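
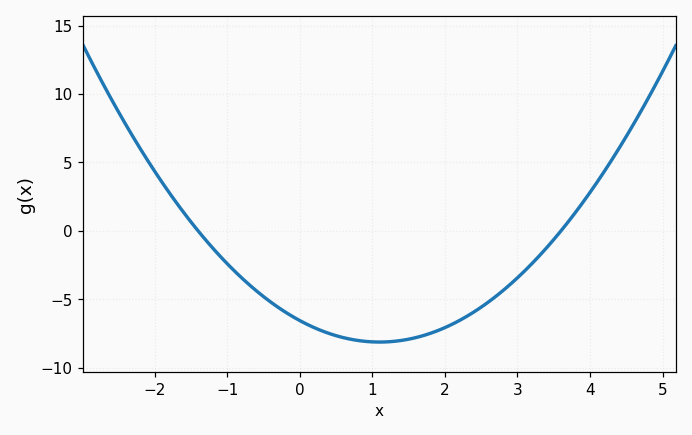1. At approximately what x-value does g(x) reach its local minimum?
1.2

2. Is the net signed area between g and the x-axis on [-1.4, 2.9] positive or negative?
negative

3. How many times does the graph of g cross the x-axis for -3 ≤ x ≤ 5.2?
2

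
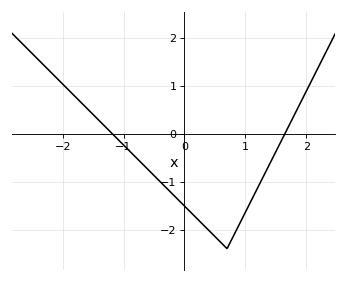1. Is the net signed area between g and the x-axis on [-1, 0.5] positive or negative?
negative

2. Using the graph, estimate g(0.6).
-2.27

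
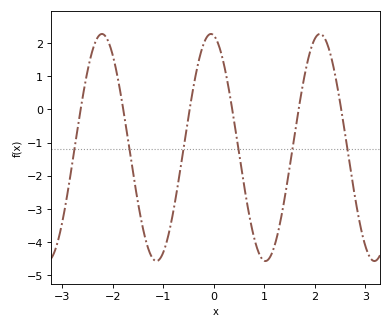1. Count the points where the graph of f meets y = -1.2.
6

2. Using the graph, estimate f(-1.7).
-0.9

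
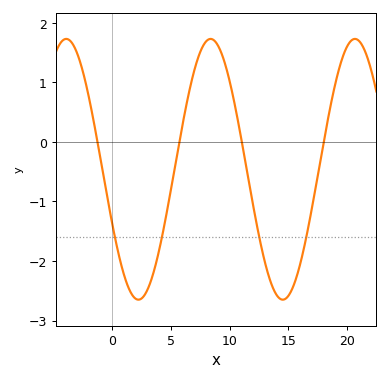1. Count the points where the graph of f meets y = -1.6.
4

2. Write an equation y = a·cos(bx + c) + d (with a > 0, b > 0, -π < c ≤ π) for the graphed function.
y = 2.19cos(0.51x + 2.01) - 0.46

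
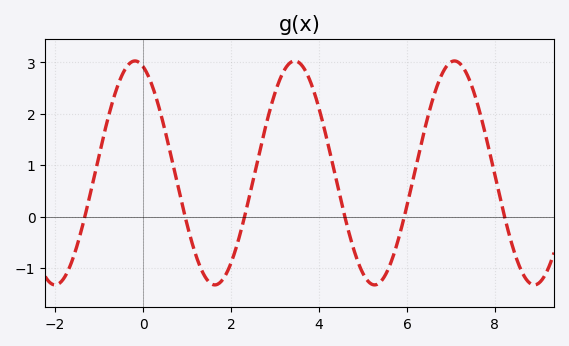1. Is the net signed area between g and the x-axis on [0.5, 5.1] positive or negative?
positive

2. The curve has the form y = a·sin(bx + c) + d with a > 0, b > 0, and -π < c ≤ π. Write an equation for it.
y = 2.18sin(1.73x + 1.89) + 0.85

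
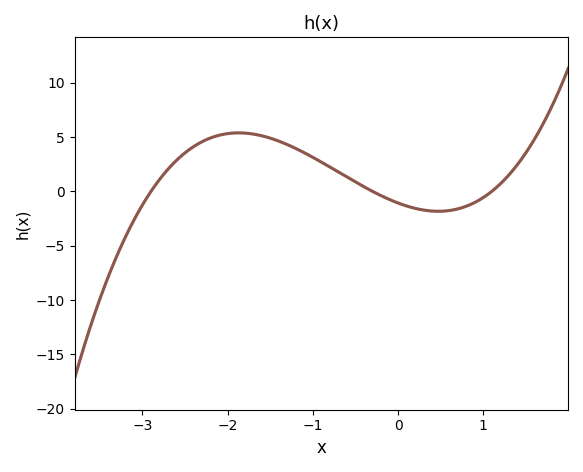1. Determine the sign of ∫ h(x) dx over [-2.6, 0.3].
positive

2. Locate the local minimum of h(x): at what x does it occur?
0.471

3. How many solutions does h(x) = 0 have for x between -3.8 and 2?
3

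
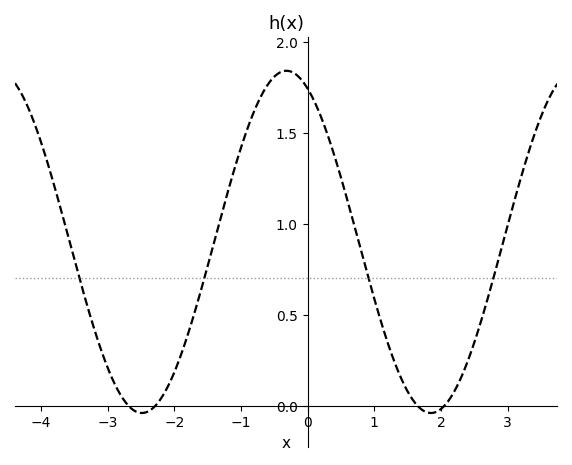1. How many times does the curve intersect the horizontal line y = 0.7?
4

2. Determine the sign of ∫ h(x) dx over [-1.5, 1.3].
positive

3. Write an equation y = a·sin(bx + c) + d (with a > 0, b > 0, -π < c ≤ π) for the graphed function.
y = 0.94sin(1.45x + 2.03) + 0.9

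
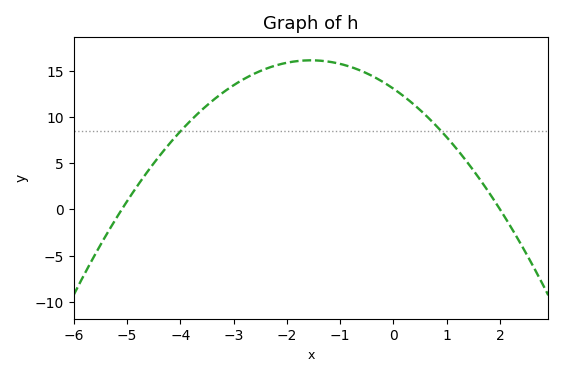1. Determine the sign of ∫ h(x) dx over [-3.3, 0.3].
positive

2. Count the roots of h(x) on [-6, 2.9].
2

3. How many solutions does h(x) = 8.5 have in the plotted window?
2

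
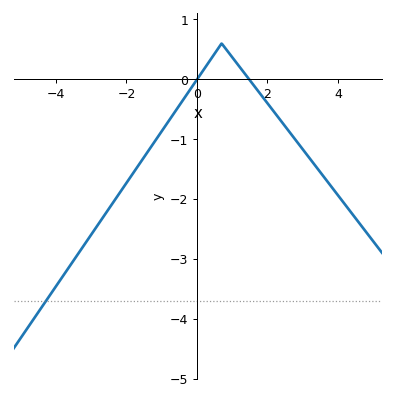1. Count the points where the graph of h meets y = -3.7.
1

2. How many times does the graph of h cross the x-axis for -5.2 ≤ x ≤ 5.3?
2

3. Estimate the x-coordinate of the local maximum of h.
0.698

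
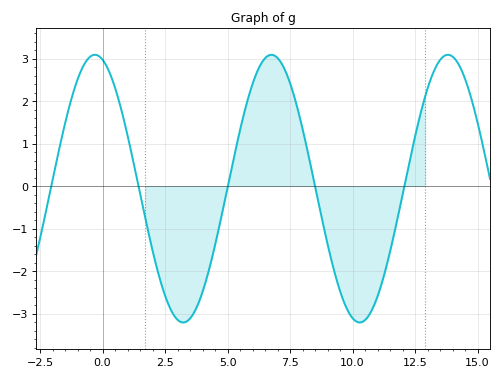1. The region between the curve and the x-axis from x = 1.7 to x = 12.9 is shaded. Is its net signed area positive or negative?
negative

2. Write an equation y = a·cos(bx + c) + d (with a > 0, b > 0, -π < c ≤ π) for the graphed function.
y = 3.15cos(0.89x + 0.272) - 0.06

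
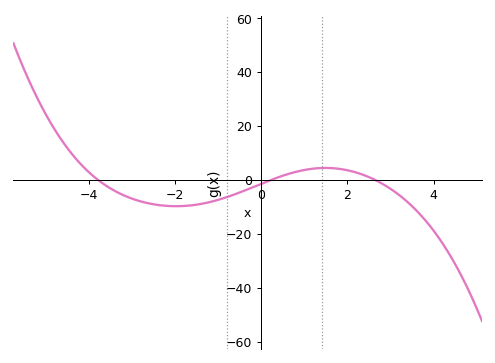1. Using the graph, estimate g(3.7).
-13.2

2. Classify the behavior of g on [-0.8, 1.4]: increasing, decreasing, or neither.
increasing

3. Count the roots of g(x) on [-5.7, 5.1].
3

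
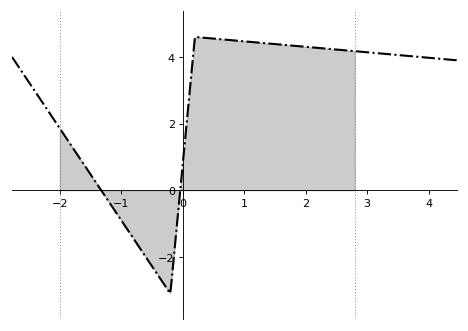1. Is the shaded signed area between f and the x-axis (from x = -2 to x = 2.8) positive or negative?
positive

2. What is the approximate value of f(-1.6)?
0.76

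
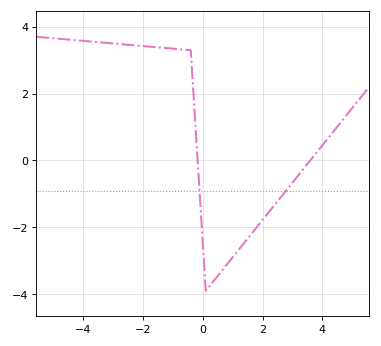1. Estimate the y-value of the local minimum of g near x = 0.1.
-3.8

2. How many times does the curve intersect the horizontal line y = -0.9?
2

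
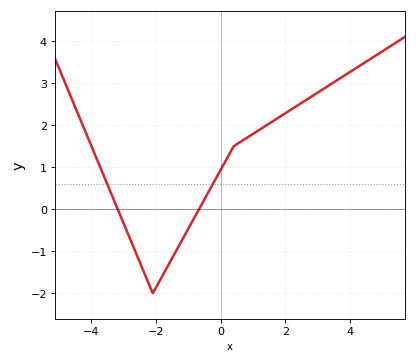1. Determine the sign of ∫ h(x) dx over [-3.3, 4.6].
positive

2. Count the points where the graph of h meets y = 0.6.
2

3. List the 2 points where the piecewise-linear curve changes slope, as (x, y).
(-2.1, -2); (0.4, 1.5)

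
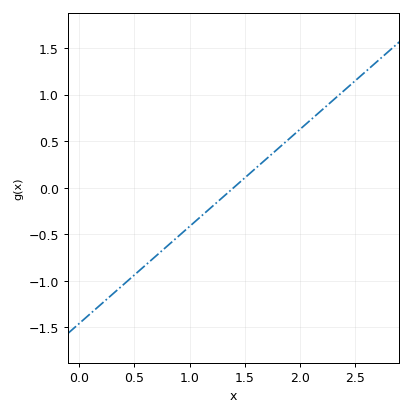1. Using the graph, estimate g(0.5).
-0.936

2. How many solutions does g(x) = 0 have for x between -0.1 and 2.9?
1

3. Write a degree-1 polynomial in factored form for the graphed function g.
y = 1.04(x - 1.4)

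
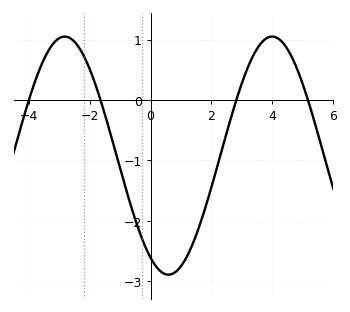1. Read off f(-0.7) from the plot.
-1.66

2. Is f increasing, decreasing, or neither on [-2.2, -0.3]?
decreasing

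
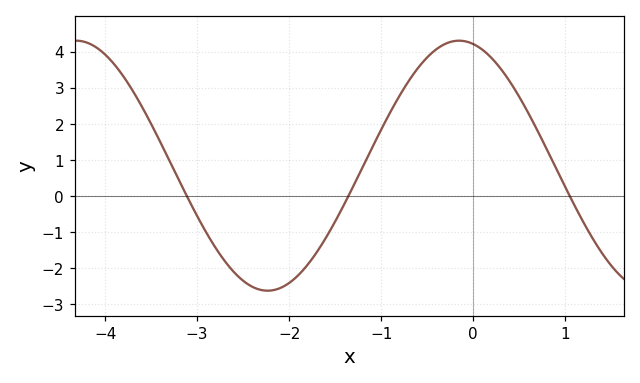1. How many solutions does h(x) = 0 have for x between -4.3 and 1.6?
3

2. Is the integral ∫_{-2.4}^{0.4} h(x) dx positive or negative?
positive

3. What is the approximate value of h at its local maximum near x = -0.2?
4.3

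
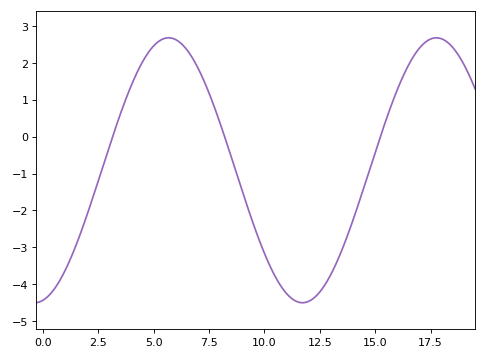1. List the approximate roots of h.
3.15, 8.2, 15.2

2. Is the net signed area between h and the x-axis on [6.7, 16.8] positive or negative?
negative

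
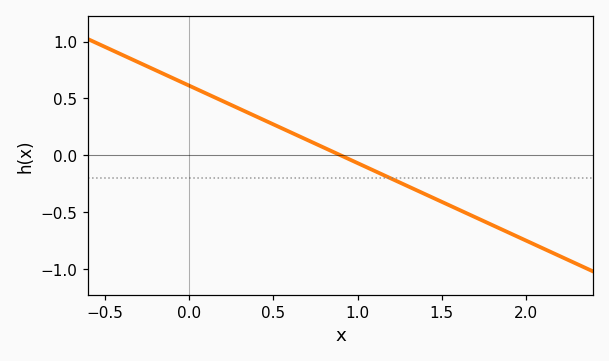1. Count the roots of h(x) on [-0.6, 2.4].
1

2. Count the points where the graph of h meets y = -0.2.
1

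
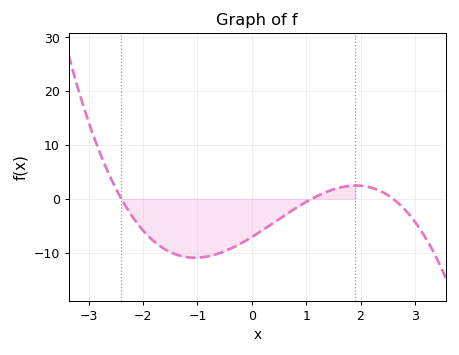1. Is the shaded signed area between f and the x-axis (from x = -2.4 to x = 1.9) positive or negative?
negative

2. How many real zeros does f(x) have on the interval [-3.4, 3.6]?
3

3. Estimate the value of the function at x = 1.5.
1.77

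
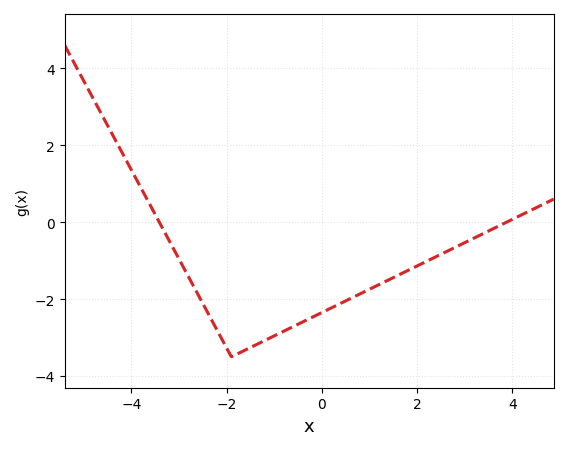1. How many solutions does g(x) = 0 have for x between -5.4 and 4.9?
2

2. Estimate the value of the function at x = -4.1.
1.6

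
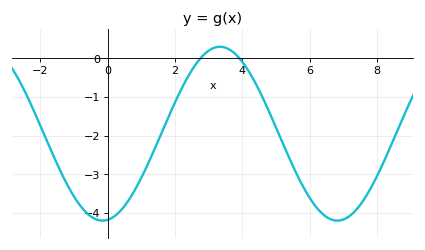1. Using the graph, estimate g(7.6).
-3.7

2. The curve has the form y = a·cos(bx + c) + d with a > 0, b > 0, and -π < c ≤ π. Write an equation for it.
y = 2.25cos(0.9x - 3) - 1.95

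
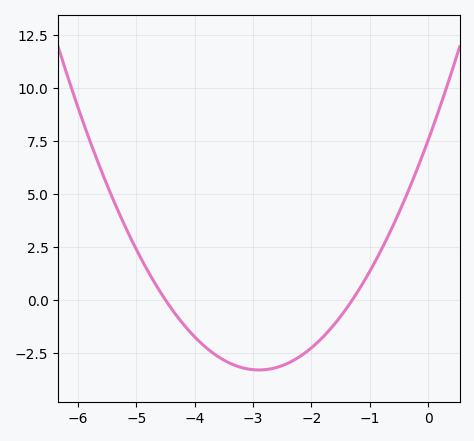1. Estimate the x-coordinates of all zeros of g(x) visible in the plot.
-4.5, -1.3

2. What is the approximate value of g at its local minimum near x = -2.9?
-3.4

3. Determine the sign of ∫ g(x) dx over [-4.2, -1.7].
negative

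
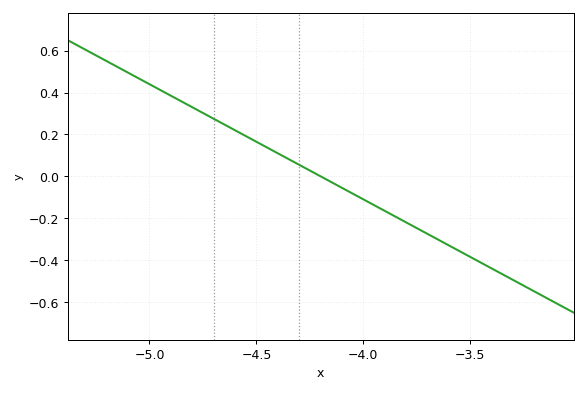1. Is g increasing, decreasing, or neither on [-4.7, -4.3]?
decreasing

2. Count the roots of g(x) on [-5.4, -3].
1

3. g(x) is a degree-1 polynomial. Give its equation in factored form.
y = -0.55(x + 4.2)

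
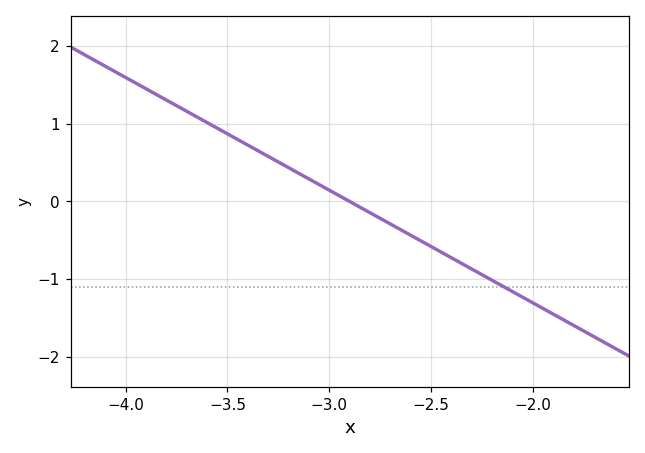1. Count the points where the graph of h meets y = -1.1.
1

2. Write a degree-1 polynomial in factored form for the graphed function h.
y = -1.45(x + 2.9)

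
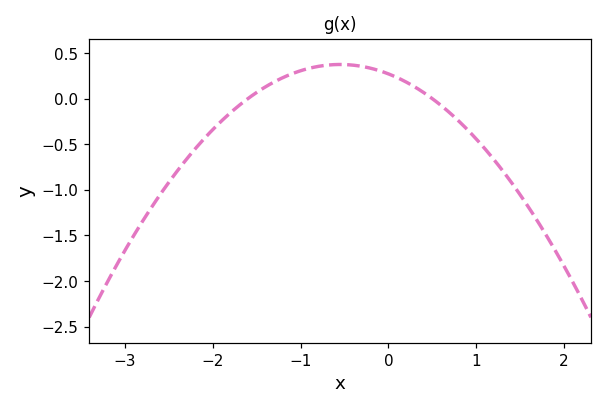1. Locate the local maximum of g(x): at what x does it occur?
-0.55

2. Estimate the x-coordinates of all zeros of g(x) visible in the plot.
-1.6, 0.5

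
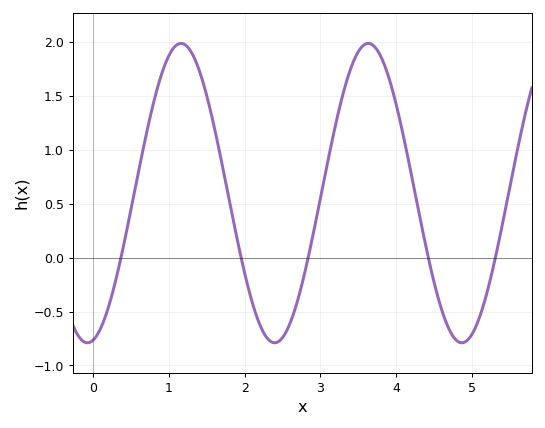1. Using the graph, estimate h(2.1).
-0.4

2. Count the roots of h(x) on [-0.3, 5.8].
5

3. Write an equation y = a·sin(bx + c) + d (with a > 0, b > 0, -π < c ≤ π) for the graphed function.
y = 1.39sin(2.5x - 1.4) + 0.6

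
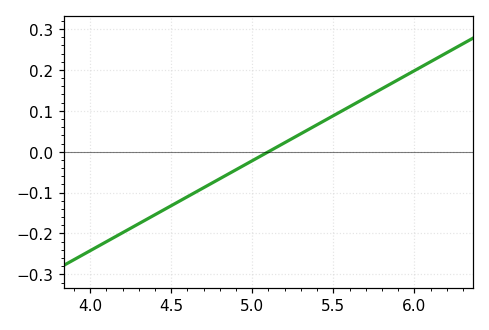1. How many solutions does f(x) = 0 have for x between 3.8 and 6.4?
1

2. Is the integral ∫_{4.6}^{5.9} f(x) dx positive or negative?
positive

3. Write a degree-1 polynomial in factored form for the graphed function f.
y = 0.22(x - 5.1)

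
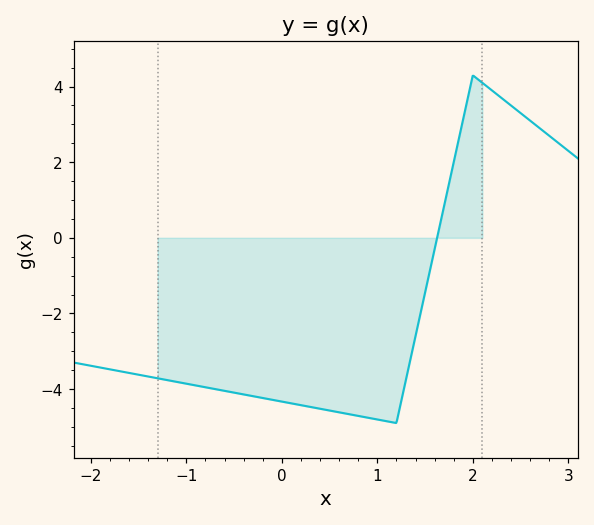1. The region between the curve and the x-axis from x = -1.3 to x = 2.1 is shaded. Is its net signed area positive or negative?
negative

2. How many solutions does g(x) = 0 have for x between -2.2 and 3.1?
1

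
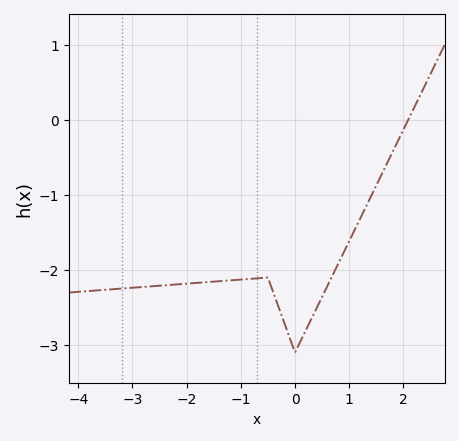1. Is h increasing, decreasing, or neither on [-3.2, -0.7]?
increasing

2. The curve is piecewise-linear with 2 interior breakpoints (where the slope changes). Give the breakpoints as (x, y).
(-0.5, -2.1); (0, -3.1)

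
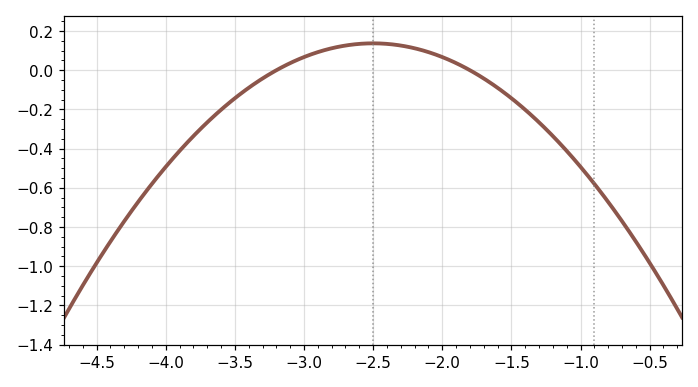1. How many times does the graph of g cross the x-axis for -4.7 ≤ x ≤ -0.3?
2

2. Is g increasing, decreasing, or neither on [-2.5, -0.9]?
decreasing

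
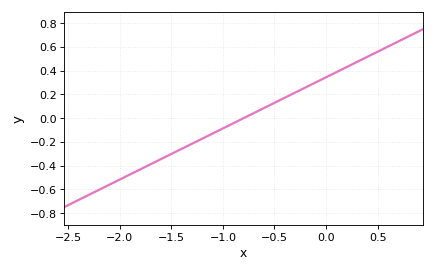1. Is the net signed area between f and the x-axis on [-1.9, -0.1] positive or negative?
negative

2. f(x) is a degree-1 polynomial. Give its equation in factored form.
y = 0.43(x + 0.8)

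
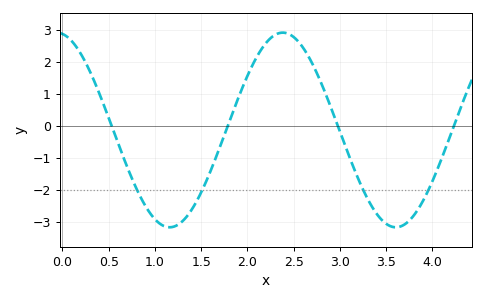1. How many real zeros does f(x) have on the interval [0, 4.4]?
4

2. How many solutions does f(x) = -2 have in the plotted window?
4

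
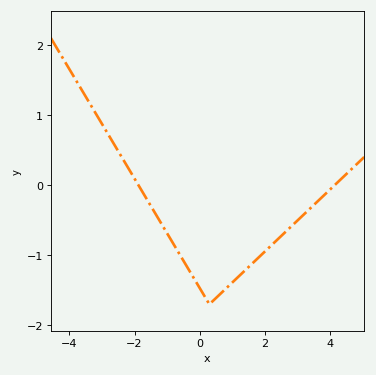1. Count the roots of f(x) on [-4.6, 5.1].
2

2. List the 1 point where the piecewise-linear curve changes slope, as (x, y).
(0.3, -1.7)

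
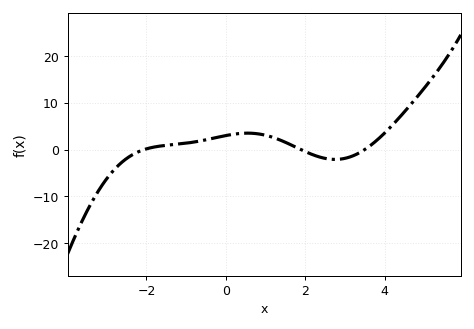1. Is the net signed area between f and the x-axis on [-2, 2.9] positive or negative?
positive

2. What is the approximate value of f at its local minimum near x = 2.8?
-2.09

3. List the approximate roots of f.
-2.06, 1.9, 3.5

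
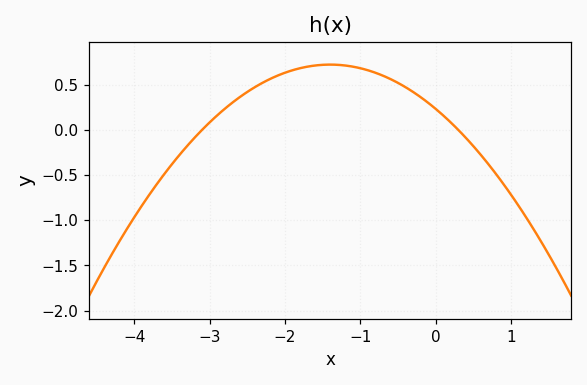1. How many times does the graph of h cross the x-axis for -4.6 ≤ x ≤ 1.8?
2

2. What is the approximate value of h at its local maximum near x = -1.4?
0.723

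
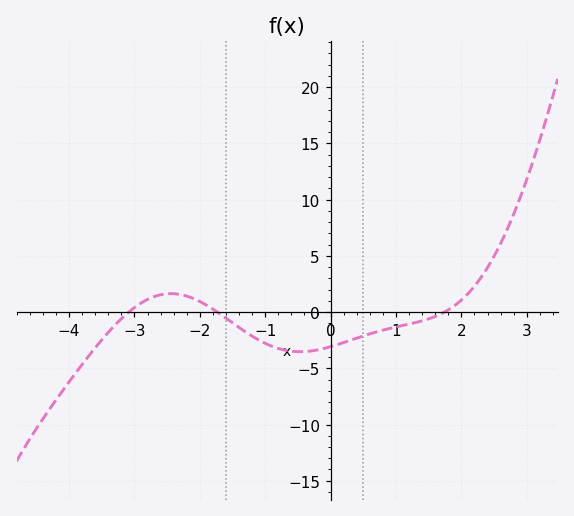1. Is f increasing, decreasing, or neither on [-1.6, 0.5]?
neither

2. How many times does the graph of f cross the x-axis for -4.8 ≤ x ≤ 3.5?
3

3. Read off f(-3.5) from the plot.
-2.5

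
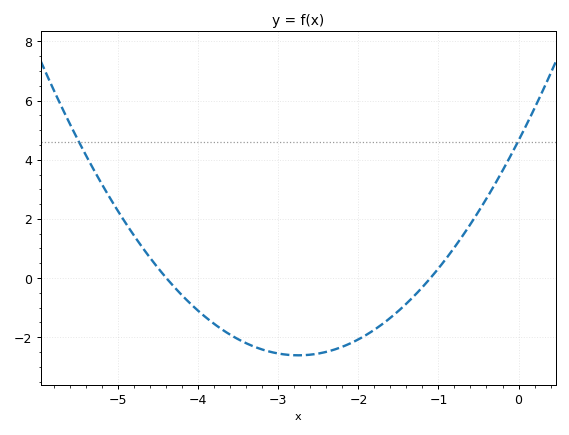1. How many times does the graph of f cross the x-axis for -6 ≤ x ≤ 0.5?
2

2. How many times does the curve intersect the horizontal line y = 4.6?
2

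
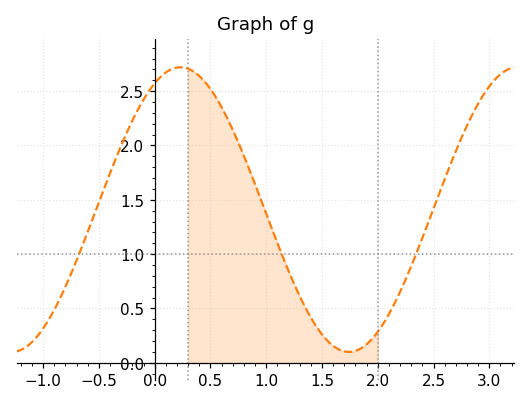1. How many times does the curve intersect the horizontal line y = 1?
3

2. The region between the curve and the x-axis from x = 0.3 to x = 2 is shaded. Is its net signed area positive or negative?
positive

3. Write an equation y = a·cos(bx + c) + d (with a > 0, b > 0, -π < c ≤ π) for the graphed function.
y = 1.31cos(2.1x - 0.48) + 1.41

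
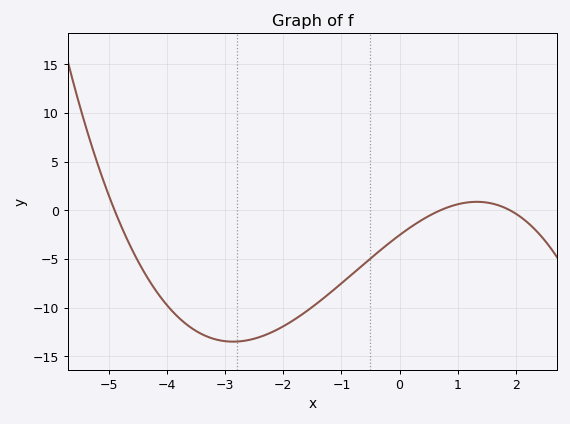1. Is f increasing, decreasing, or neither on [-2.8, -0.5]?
increasing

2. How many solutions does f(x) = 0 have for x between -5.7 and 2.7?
3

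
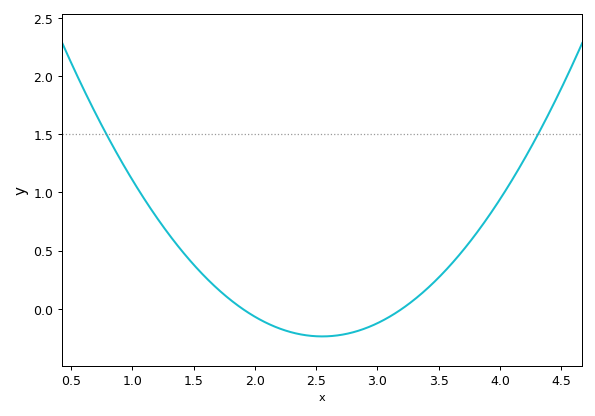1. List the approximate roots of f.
1.9, 3.2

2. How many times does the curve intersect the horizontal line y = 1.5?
2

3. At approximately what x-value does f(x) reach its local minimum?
2.6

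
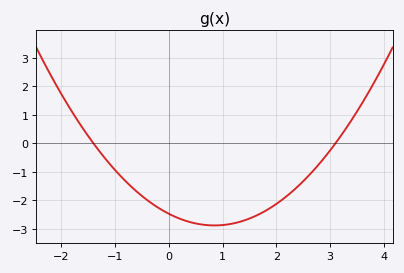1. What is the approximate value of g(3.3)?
0.536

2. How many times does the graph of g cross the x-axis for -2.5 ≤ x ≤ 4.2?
2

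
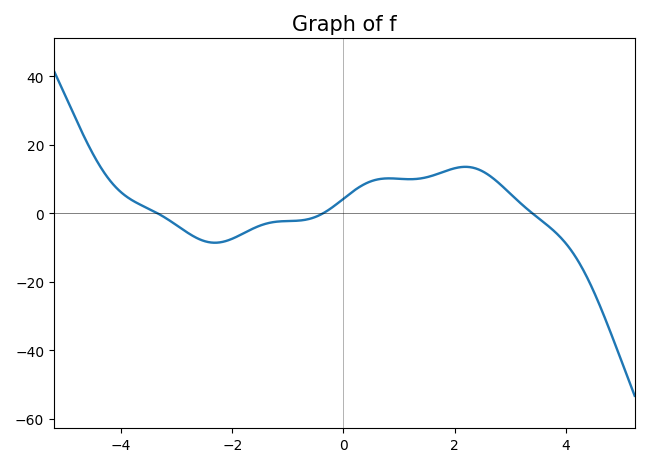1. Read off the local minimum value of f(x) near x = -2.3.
-8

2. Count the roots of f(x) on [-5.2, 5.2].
3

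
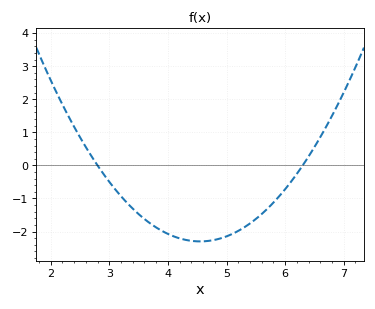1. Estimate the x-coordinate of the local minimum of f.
4.5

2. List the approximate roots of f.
2.8, 6.3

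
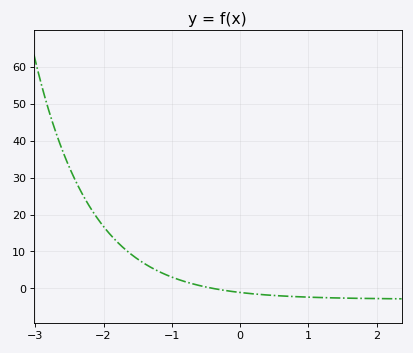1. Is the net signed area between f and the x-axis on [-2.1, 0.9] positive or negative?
positive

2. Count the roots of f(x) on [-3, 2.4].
1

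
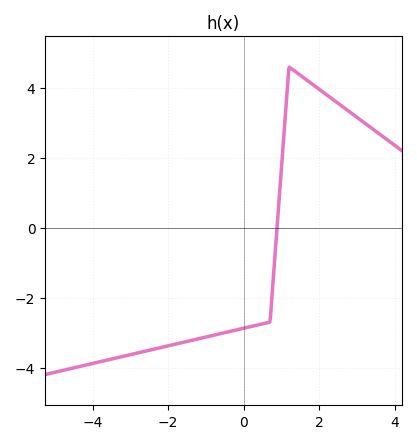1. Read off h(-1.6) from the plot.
-3.2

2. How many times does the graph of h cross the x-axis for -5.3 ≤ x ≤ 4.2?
1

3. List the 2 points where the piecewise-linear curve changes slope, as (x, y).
(0.7, -2.7); (1.2, 4.6)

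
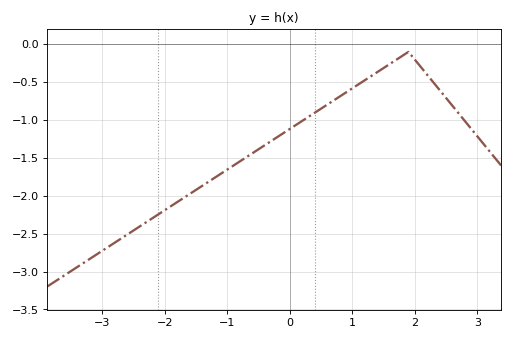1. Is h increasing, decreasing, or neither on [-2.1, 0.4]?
increasing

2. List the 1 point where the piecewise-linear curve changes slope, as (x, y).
(1.9, -0.1)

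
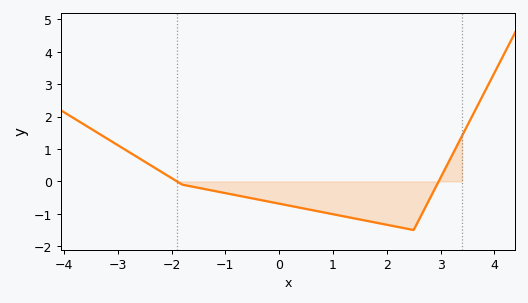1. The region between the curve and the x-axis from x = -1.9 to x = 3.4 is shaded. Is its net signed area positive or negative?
negative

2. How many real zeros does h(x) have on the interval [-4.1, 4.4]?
2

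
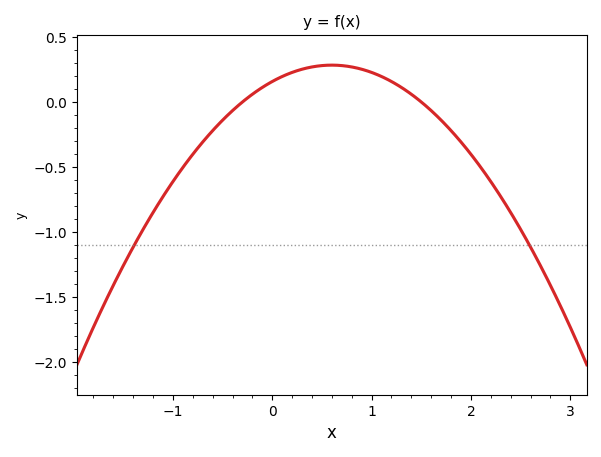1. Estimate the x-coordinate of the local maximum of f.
0.6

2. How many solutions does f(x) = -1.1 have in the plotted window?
2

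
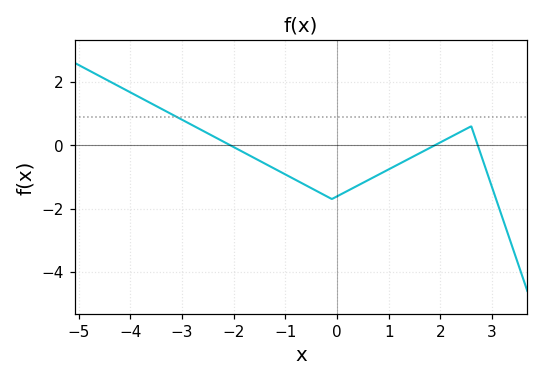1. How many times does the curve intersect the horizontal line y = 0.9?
1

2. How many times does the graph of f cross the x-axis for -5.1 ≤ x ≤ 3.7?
3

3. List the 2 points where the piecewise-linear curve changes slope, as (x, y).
(-0.1, -1.7); (2.6, 0.6)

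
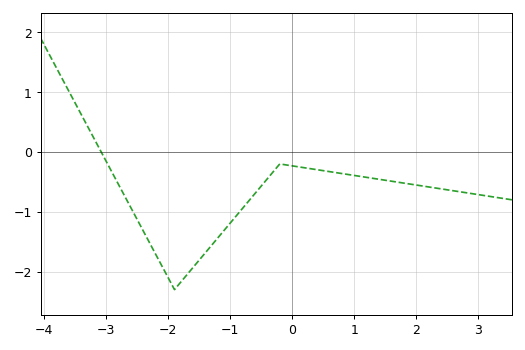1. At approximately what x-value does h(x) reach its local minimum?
-1.9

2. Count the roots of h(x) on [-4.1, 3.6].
1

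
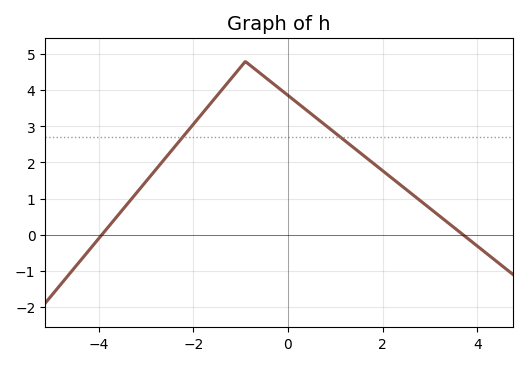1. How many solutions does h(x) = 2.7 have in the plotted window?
2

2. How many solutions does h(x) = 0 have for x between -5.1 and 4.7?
2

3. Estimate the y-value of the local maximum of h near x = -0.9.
4.8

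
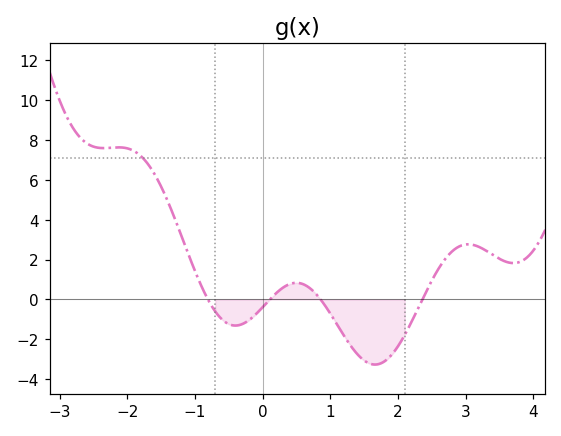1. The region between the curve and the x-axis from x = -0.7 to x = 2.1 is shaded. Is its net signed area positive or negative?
negative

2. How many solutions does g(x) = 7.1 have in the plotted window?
1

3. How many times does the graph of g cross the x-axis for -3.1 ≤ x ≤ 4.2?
4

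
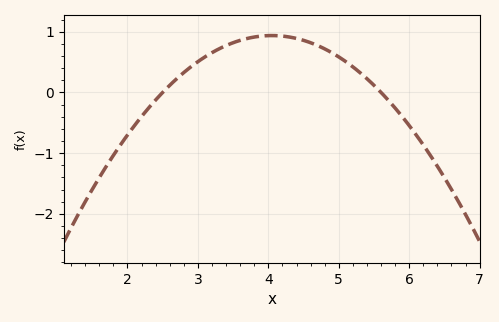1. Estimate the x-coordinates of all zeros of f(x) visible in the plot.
2.5, 5.6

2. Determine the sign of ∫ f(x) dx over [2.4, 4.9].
positive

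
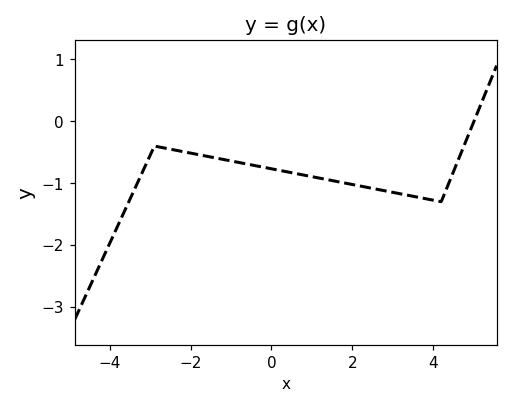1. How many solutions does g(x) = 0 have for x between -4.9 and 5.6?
1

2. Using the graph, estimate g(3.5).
-1.21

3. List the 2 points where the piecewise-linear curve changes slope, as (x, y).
(-2.9, -0.4); (4.2, -1.3)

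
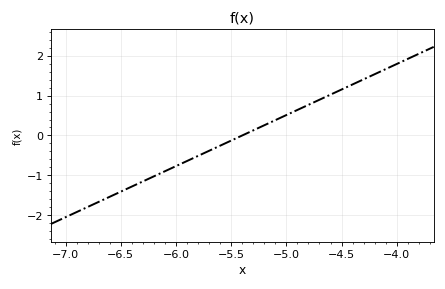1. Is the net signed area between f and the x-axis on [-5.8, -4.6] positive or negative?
positive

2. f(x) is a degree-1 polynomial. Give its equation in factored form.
y = 1.28(x + 5.4)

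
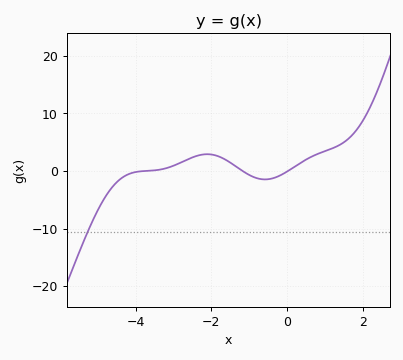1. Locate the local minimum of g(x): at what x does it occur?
-0.6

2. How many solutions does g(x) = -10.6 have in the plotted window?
1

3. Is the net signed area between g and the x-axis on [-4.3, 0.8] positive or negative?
positive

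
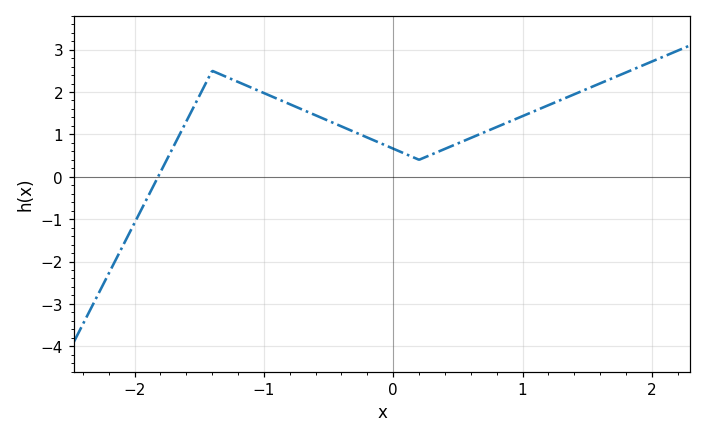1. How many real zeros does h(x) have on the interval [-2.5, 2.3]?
1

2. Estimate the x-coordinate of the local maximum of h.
-1.4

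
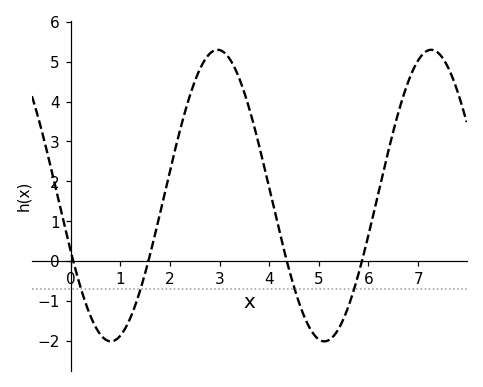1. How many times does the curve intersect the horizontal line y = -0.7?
4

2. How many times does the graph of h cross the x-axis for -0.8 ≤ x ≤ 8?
4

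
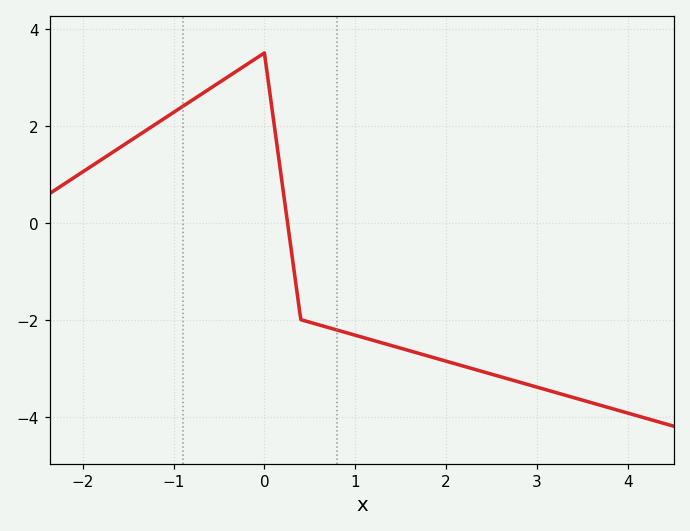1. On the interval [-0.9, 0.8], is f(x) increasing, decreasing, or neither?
neither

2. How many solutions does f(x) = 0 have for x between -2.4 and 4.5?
1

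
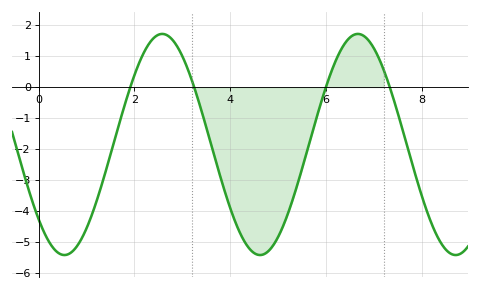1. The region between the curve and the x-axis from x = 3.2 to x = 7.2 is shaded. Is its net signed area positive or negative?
negative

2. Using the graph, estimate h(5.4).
-3.1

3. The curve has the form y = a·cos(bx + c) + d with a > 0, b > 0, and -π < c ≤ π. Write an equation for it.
y = 3.57cos(1.5x + 2.3) - 1.85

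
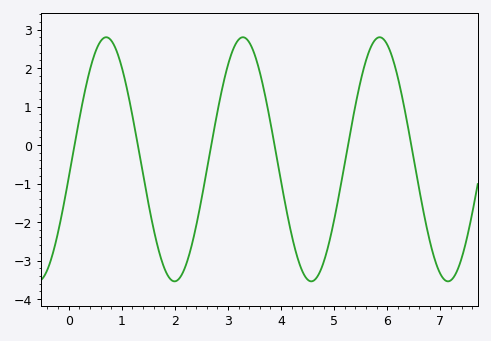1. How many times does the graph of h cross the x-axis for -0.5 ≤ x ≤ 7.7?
6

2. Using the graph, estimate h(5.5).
1.7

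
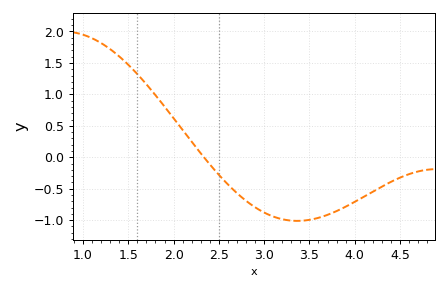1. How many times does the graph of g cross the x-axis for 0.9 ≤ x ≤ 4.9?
1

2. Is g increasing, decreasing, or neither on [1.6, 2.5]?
decreasing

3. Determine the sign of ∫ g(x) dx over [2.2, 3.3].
negative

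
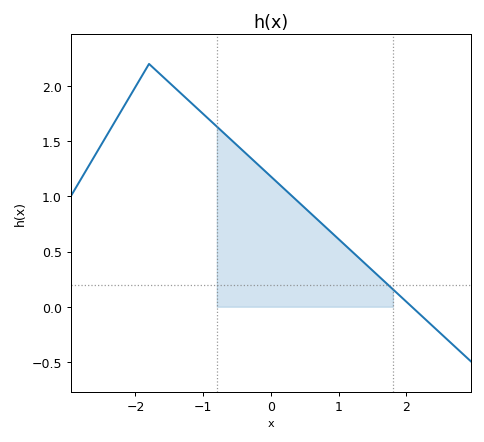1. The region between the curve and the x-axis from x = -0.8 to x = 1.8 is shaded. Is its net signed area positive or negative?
positive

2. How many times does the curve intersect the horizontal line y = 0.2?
1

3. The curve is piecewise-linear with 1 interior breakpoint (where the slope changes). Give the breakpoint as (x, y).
(-1.8, 2.2)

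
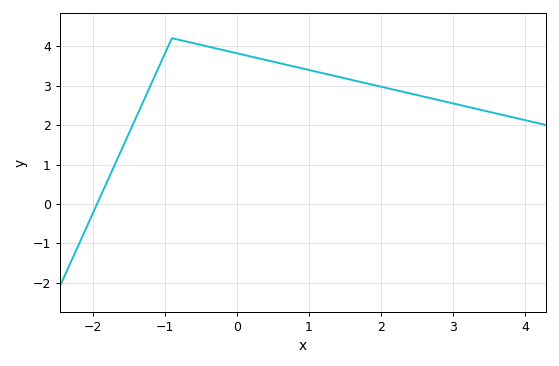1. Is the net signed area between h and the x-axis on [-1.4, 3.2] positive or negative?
positive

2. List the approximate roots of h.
-1.94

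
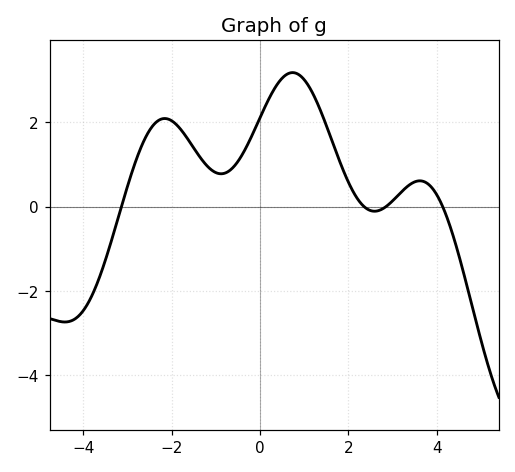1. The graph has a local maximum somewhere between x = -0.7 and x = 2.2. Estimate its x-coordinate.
0.739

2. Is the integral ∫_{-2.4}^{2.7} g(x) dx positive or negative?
positive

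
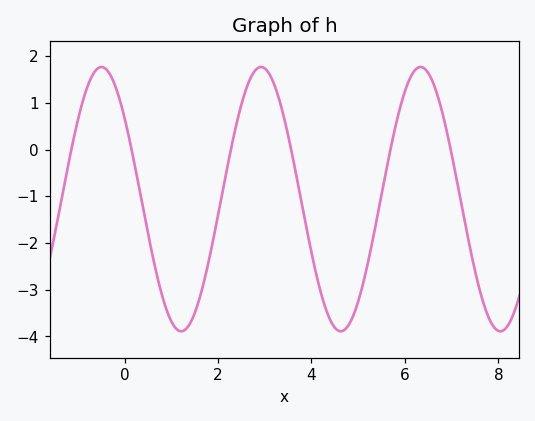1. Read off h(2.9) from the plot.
1.77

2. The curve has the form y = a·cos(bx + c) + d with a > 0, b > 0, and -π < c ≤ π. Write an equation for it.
y = 2.83cos(1.84x + 0.91) - 1.06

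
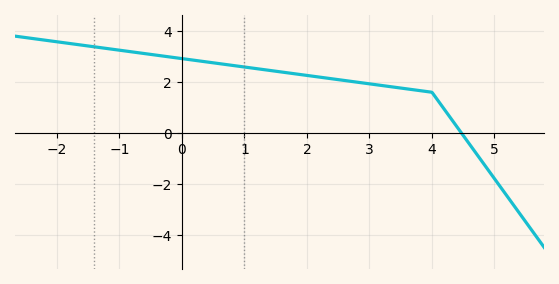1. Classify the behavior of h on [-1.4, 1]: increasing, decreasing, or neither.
decreasing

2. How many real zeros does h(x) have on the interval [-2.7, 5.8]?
1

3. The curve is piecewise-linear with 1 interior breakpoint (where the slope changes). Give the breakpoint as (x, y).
(4, 1.6)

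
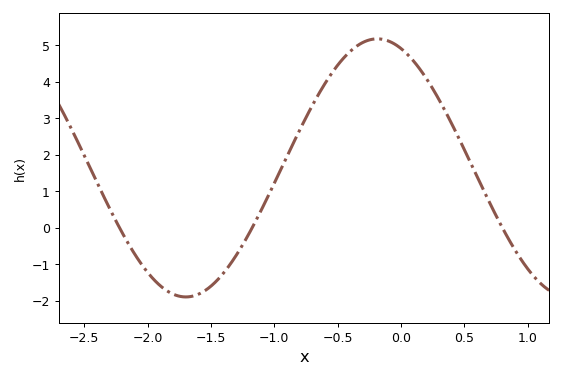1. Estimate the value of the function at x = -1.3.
-0.753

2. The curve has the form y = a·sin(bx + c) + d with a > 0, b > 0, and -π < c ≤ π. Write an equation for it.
y = 3.54sin(2.08x + 1.96) + 1.64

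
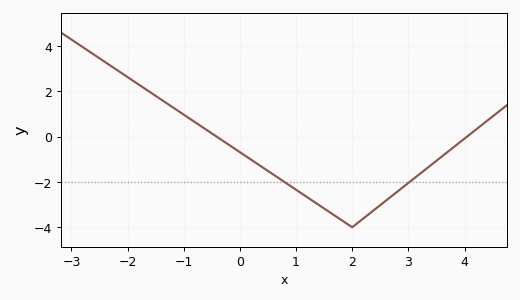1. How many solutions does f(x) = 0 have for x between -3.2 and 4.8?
2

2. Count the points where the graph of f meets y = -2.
2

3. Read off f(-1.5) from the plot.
1.8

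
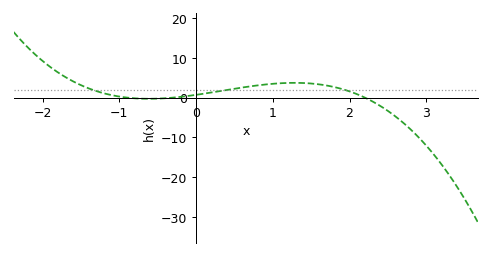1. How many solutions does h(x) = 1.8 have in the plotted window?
3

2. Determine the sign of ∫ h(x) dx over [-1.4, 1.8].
positive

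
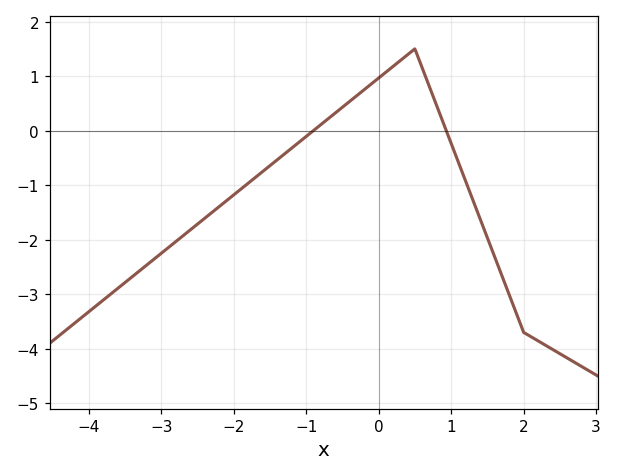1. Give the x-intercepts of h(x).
-0.8, 1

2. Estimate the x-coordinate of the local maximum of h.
0.4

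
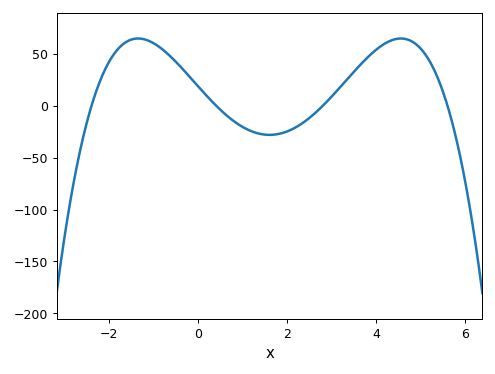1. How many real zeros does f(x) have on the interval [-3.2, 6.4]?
4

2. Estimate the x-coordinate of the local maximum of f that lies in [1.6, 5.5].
4.6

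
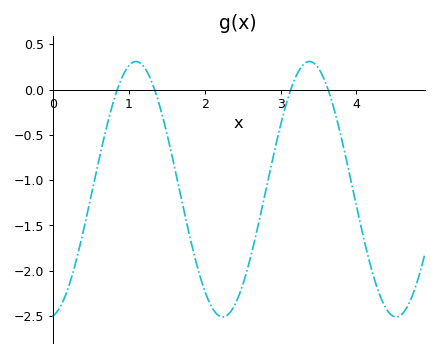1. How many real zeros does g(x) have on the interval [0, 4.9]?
4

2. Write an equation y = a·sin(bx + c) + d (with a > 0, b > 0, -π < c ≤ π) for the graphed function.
y = 1.41sin(2.8x - 1.4) - 1.1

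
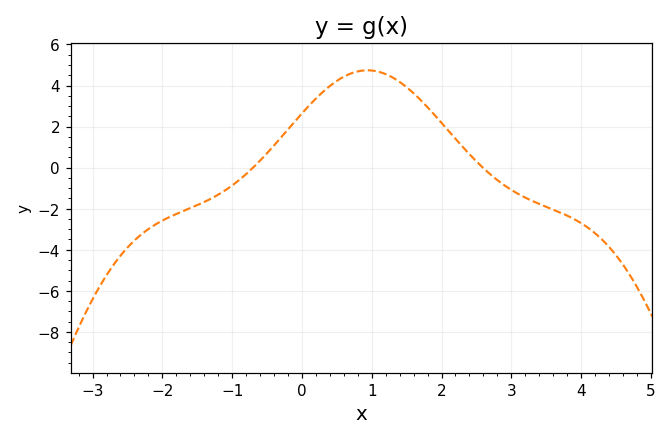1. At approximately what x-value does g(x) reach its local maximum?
0.938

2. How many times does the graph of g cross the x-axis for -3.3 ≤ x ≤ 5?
2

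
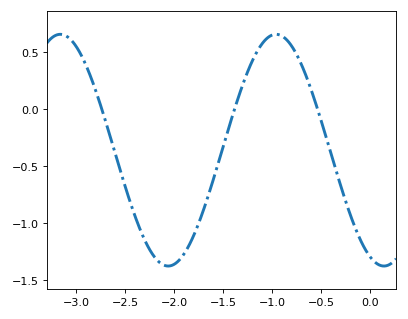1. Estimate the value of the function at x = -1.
0.65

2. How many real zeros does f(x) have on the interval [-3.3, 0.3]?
3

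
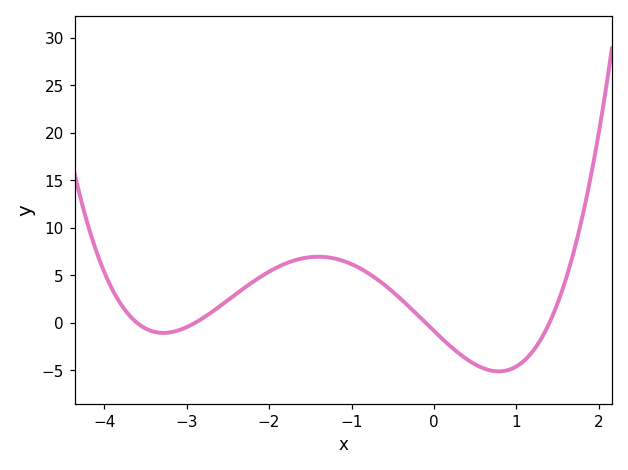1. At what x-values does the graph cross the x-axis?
-3.6, -2.9, -0.1, 1.4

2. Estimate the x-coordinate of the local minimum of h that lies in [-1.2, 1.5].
0.8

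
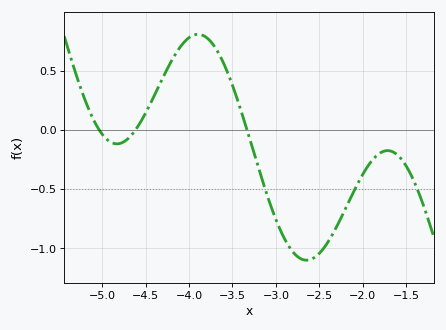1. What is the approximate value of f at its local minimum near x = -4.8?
-0.119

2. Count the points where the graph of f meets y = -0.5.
3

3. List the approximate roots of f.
-5.03, -4.61, -3.33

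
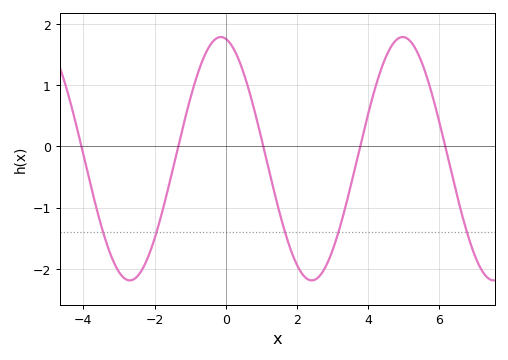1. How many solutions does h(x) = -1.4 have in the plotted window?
5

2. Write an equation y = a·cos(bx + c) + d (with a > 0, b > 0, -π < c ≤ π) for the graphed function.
y = 1.99cos(1.2x + 0.17) - 0.2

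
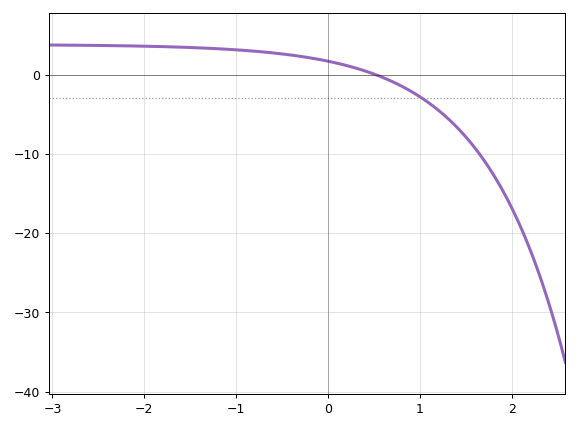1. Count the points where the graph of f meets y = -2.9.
1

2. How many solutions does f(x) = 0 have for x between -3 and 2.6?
1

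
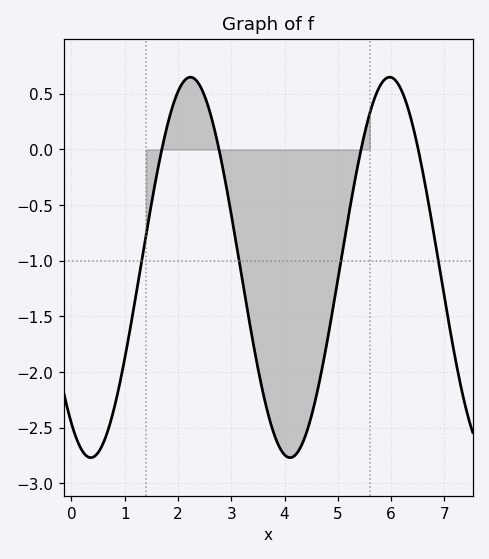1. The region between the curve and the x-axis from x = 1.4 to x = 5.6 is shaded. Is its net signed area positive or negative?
negative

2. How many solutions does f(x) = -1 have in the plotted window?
4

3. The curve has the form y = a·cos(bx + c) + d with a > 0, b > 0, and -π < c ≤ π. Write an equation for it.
y = 1.71cos(1.68x + 2.53) - 1.06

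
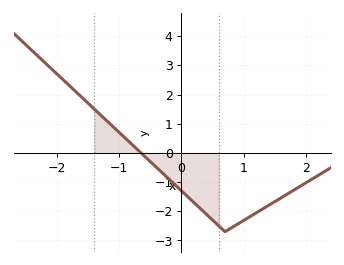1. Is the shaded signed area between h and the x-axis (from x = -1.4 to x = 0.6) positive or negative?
negative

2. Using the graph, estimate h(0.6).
-2.5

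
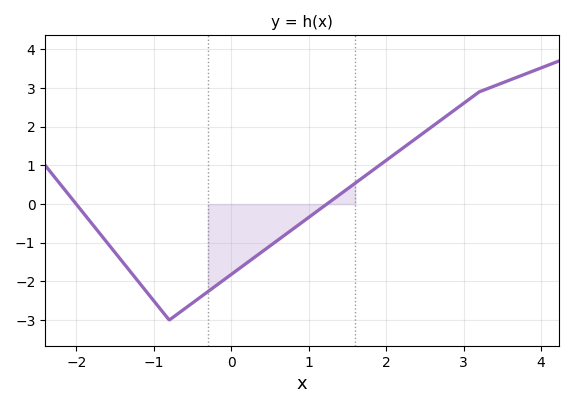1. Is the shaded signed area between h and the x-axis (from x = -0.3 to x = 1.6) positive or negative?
negative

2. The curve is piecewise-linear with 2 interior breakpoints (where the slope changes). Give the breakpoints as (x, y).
(-0.8, -3); (3.2, 2.9)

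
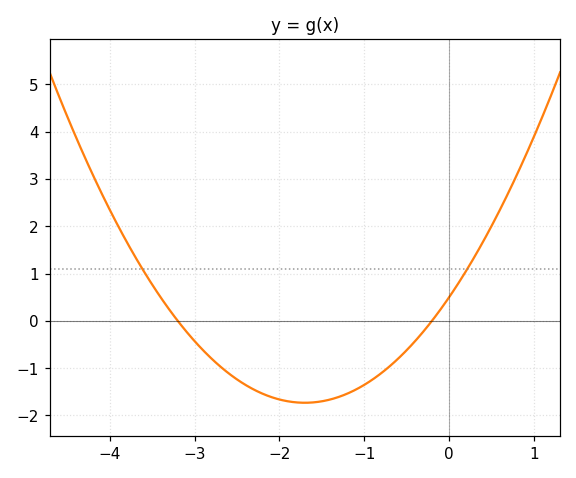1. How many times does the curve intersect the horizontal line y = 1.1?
2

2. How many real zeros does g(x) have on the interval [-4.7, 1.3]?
2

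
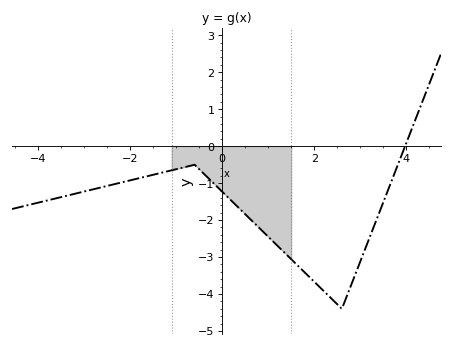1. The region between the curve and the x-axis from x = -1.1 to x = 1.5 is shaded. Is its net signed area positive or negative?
negative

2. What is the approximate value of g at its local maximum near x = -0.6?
-0.5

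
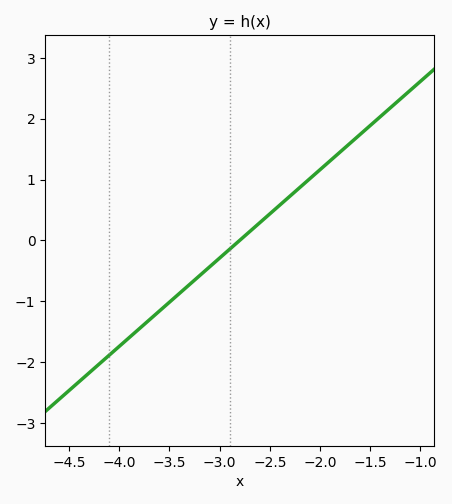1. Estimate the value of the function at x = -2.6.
0.3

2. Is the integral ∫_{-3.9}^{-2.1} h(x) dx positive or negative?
negative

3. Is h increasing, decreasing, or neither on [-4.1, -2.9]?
increasing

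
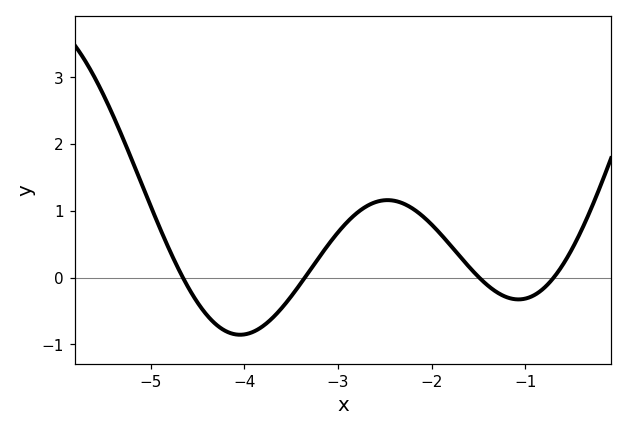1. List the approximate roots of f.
-4.7, -3.4, -1.5, -0.7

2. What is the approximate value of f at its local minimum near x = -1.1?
-0.3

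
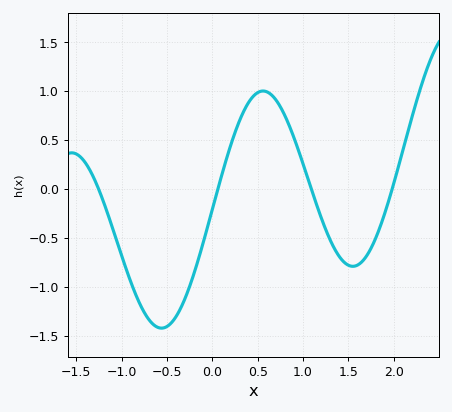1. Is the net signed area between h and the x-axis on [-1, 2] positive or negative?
negative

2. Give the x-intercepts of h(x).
-1.25, 0.062, 1.09, 1.98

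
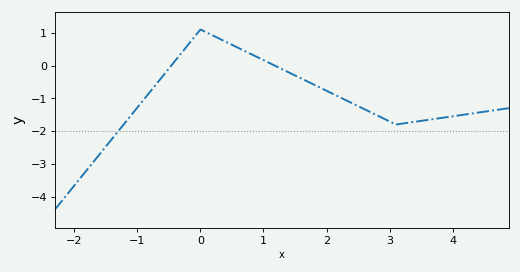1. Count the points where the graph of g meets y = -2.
1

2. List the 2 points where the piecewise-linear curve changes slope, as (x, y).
(0, 1.1); (3.1, -1.8)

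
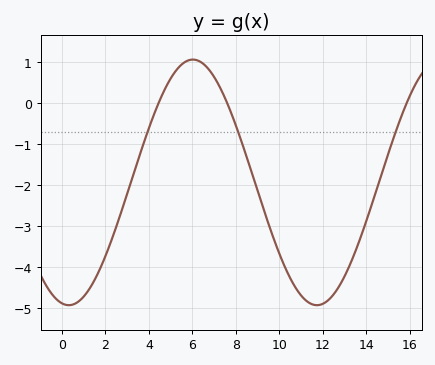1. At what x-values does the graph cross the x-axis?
4.5, 7.5, 16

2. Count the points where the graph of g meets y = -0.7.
3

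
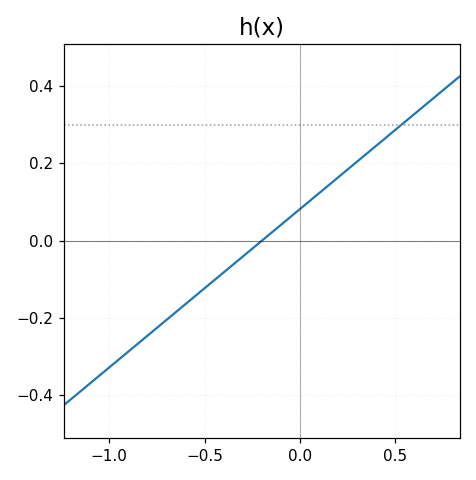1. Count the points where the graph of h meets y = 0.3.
1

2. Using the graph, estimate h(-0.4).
-0.08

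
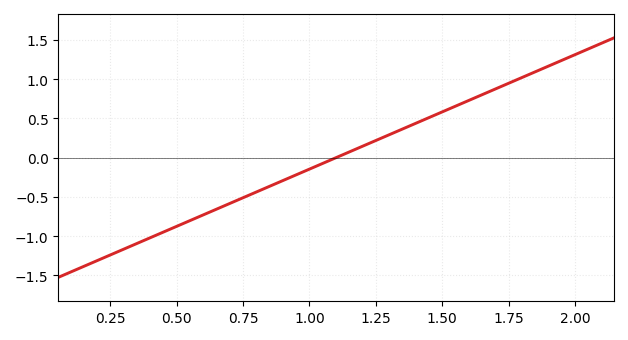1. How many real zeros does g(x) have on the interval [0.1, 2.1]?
1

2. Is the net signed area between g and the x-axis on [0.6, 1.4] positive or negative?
negative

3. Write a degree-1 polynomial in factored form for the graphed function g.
y = 1.46(x - 1.1)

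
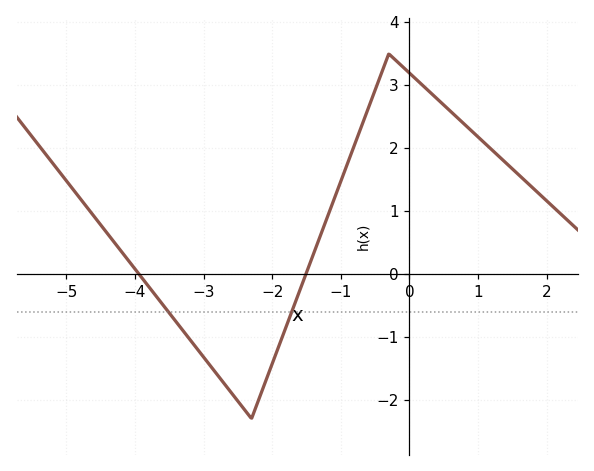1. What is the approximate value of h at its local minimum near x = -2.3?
-2.3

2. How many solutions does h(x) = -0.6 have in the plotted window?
2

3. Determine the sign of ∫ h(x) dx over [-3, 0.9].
positive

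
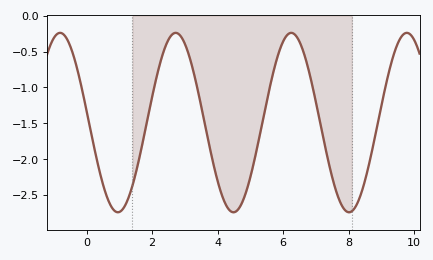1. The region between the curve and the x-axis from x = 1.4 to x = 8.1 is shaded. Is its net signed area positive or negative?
negative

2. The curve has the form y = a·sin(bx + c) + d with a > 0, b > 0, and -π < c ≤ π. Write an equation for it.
y = 1.25sin(1.78x + 3.01) - 1.49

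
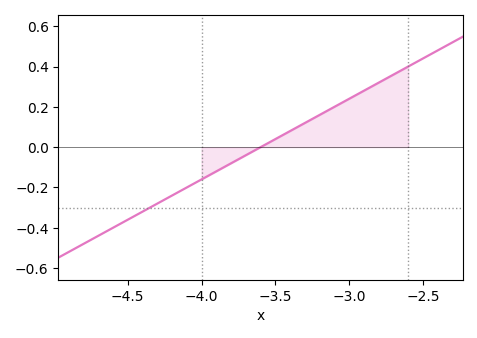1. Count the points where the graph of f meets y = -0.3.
1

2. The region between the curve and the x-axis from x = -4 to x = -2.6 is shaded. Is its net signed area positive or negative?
positive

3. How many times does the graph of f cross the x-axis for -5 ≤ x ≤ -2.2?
1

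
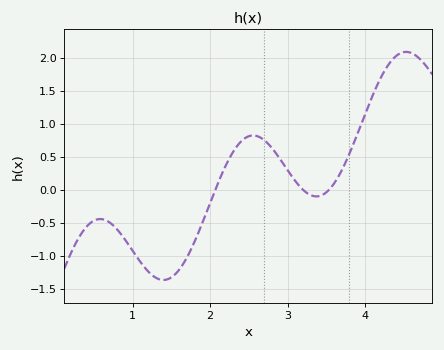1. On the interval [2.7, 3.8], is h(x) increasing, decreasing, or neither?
neither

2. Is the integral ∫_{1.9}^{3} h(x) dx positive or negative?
positive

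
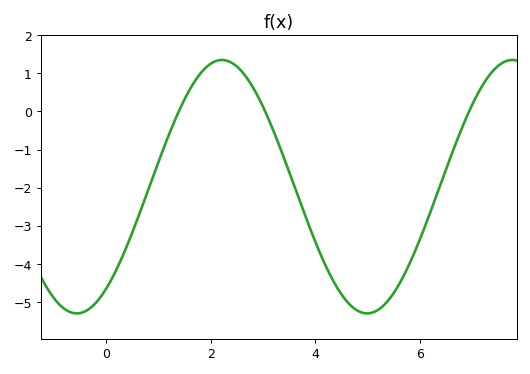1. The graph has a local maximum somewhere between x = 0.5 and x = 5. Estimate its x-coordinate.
2.2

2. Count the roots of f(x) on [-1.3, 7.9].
3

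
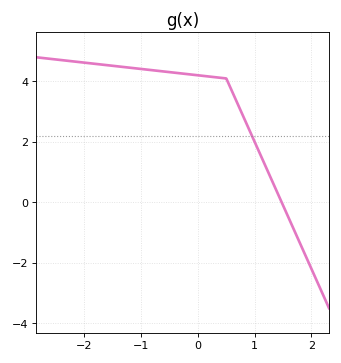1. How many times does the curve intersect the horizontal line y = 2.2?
1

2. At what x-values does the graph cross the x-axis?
1.48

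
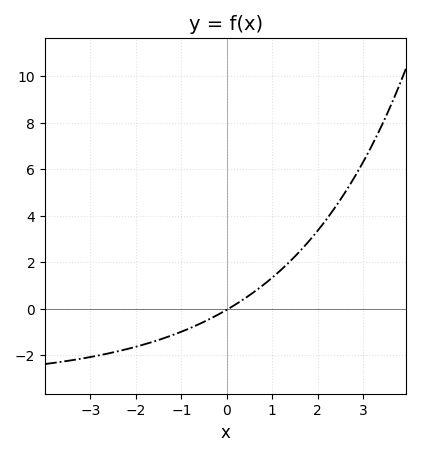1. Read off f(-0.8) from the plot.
-0.834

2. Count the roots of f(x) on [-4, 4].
1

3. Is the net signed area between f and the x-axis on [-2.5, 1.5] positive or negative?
negative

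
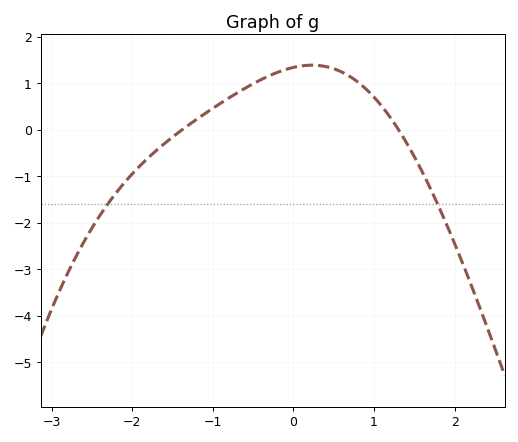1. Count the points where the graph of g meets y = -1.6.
2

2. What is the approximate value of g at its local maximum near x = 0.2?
1.4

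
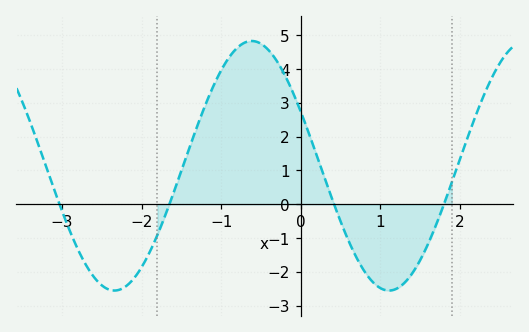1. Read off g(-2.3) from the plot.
-2.54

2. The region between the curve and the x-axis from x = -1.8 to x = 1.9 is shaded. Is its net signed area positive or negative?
positive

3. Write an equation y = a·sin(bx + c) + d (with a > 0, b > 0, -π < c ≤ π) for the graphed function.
y = 3.69sin(1.82x + 2.69) + 1.14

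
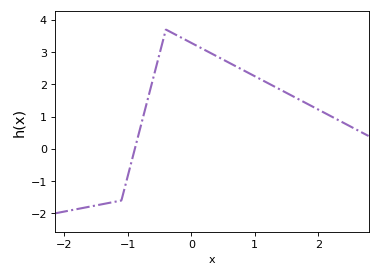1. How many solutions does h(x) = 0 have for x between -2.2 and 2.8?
1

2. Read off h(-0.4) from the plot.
3.7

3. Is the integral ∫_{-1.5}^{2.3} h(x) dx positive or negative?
positive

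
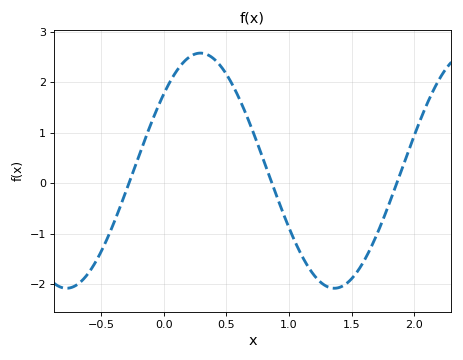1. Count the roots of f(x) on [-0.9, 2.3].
3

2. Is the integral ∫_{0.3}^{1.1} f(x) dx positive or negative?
positive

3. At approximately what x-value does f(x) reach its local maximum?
0.3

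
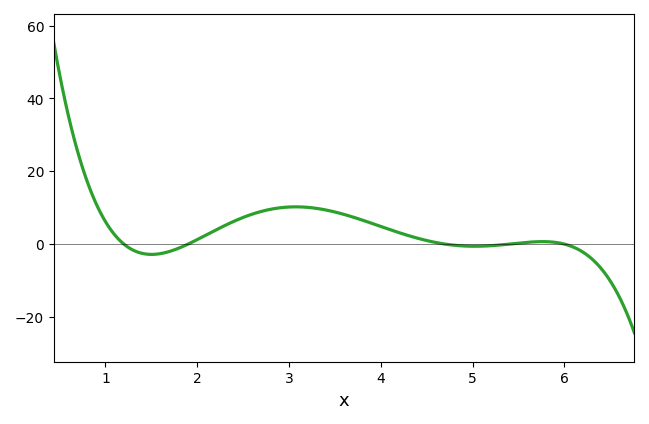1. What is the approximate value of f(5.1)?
0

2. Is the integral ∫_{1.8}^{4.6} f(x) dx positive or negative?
positive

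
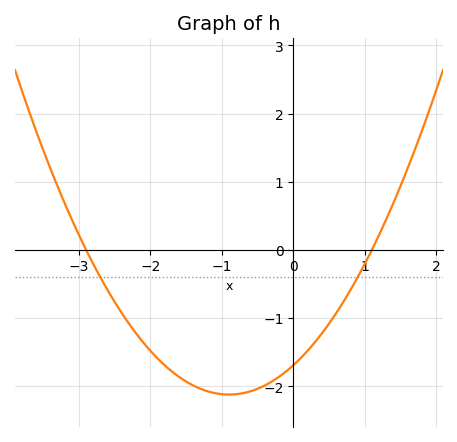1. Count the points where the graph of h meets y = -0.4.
2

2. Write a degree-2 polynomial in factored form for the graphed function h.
y = 0.53(x + 2.9)(x - 1.1)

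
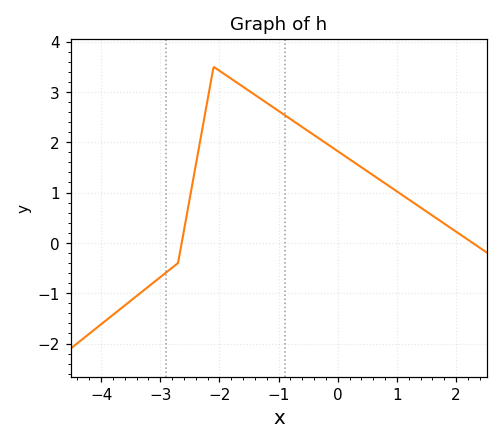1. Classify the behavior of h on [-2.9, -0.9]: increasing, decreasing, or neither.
neither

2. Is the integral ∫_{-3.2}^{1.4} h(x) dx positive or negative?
positive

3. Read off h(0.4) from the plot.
1.5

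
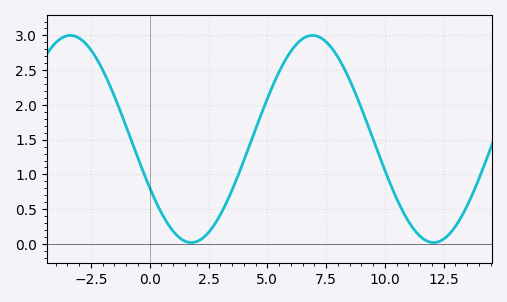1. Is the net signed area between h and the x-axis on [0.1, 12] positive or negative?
positive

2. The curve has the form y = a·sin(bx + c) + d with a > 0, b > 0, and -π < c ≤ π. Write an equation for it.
y = 1.49sin(0.61x - 2.65) + 1.51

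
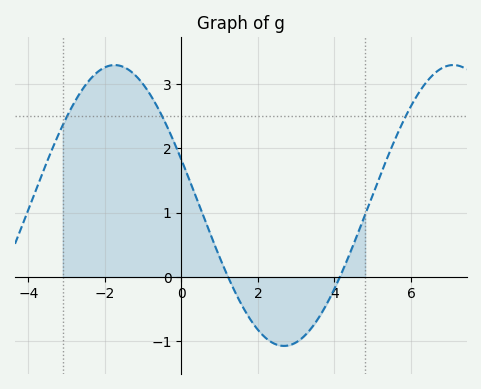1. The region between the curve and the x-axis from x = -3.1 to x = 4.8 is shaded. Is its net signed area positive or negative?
positive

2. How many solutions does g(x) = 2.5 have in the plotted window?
3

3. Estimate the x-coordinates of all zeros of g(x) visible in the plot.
1.22, 4.14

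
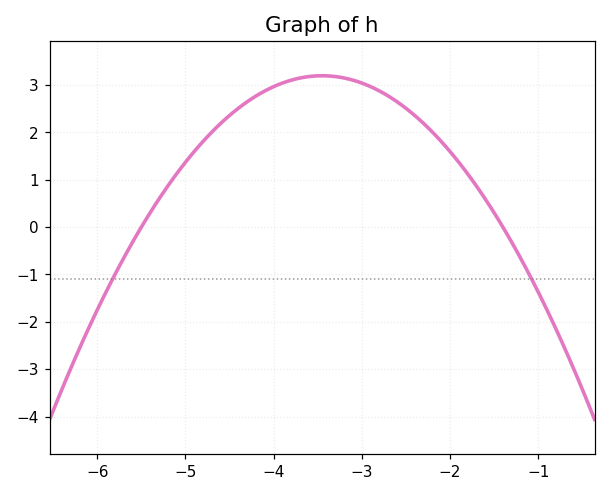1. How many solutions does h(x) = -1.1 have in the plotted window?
2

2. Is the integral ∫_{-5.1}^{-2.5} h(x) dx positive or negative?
positive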